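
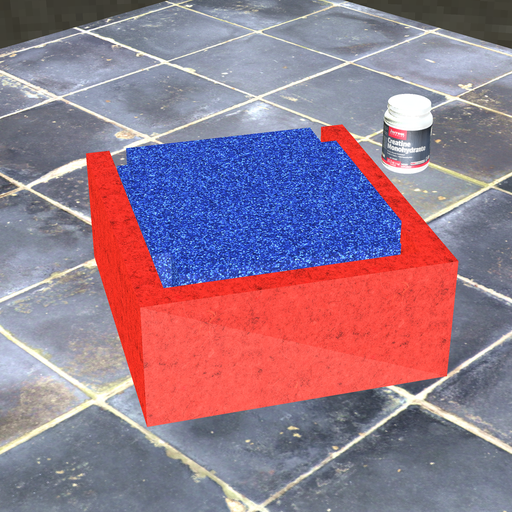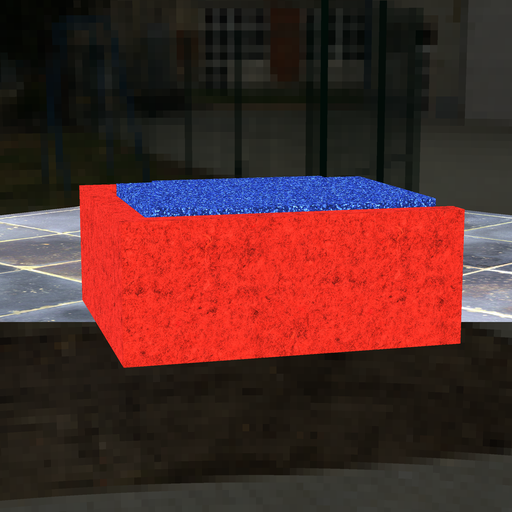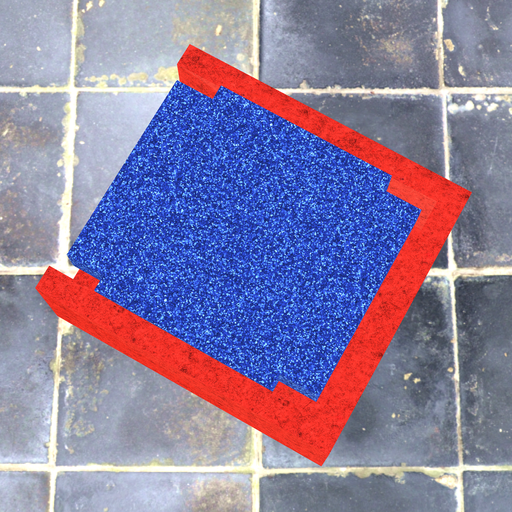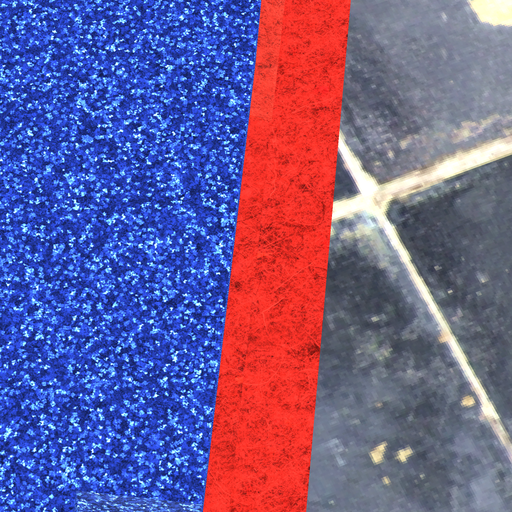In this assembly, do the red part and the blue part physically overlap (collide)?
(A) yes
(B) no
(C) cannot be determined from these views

(B) no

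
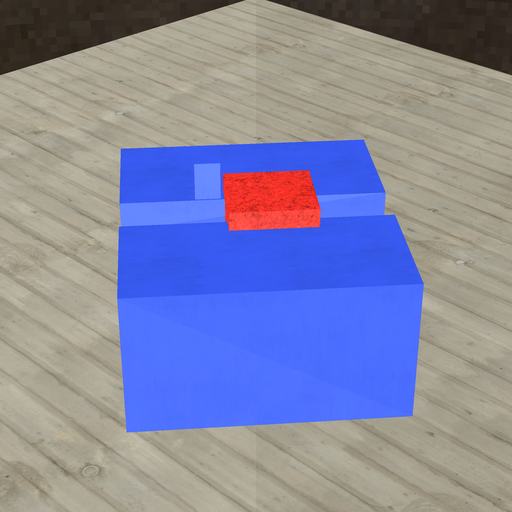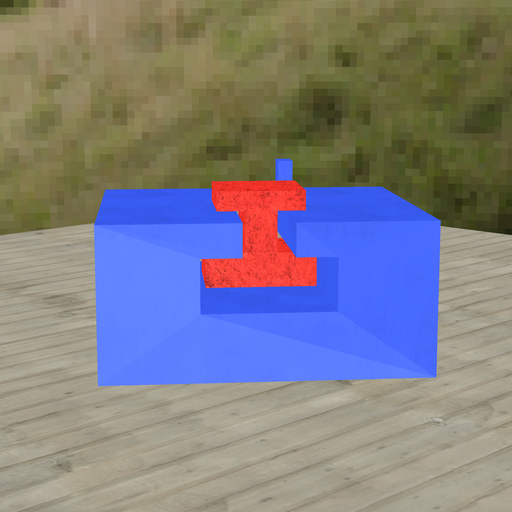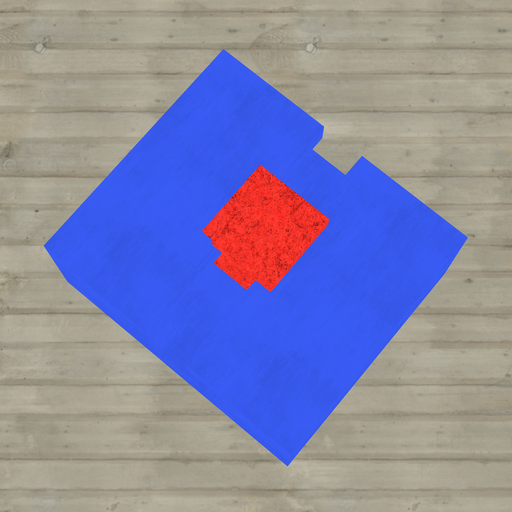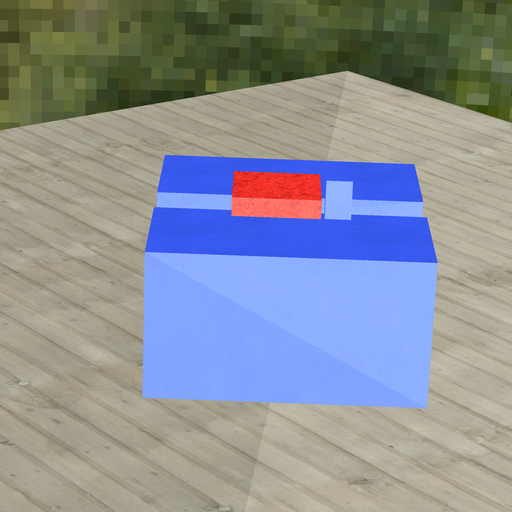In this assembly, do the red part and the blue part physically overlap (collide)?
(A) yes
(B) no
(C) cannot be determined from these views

(B) no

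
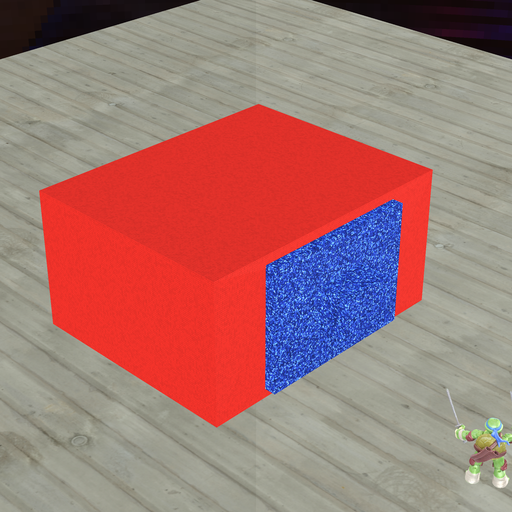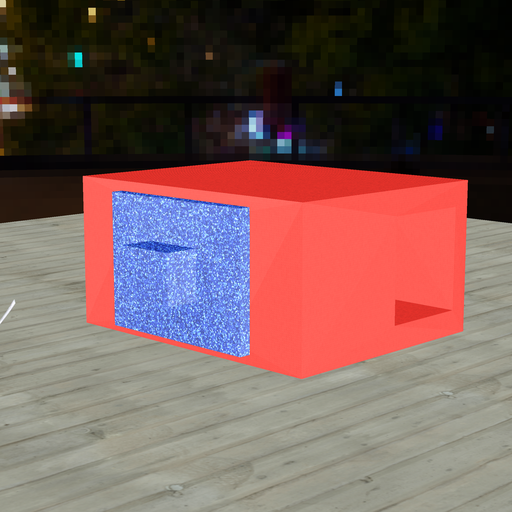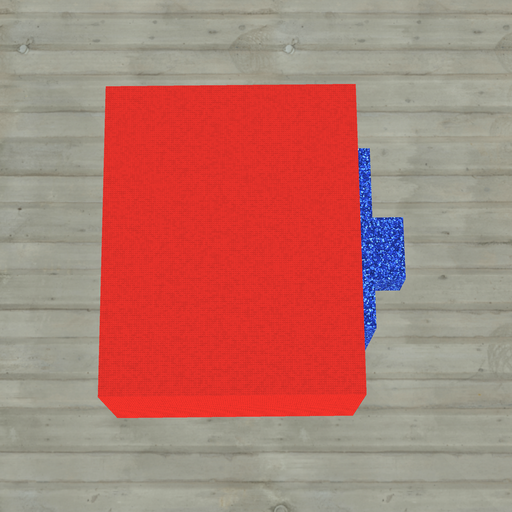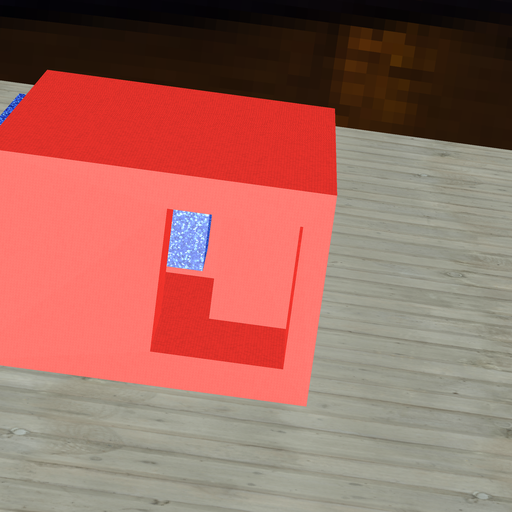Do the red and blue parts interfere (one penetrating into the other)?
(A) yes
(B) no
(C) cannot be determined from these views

(B) no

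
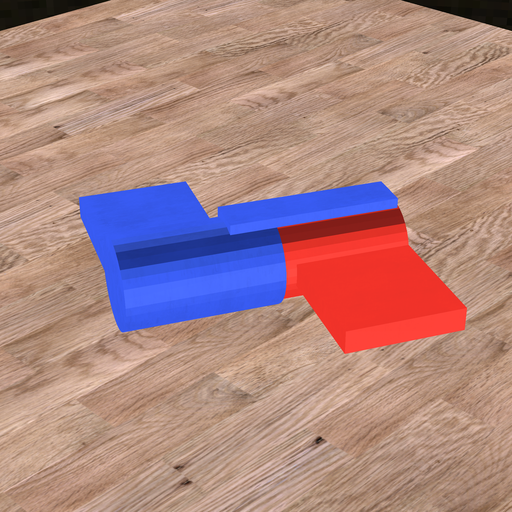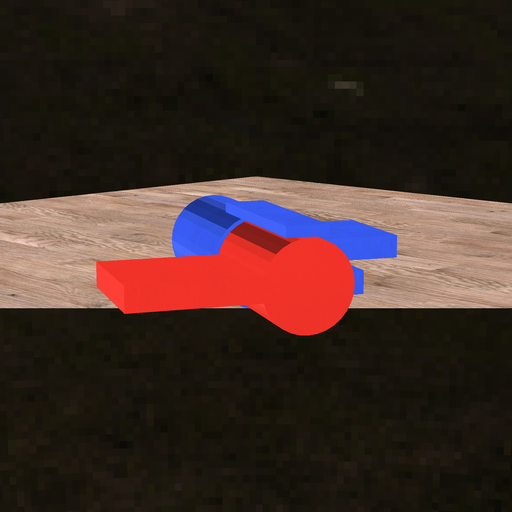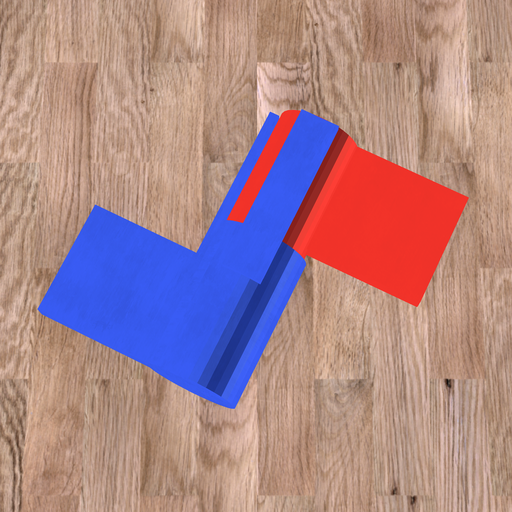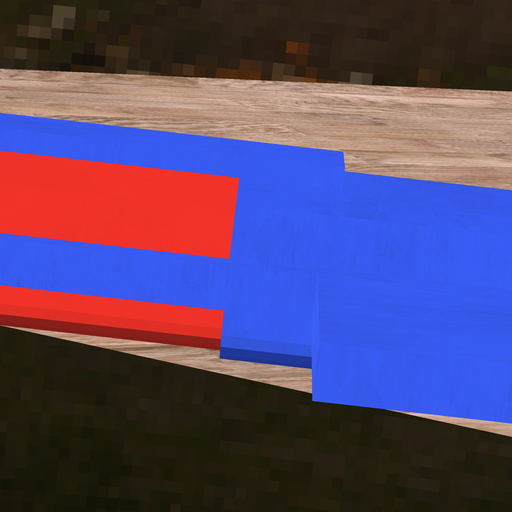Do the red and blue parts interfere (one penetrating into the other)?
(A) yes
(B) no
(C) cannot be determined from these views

(A) yes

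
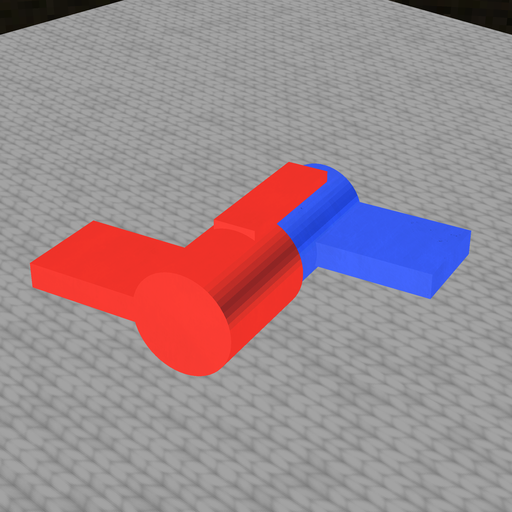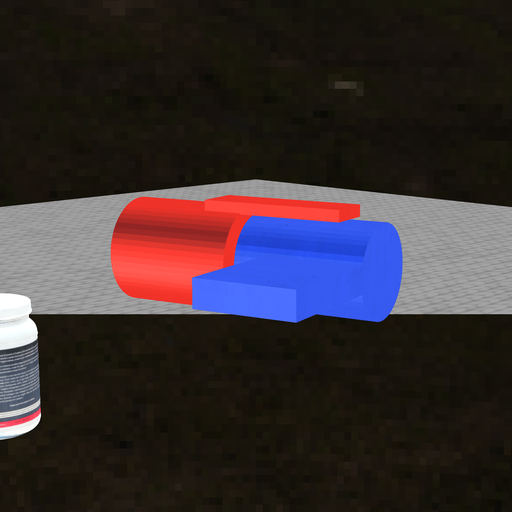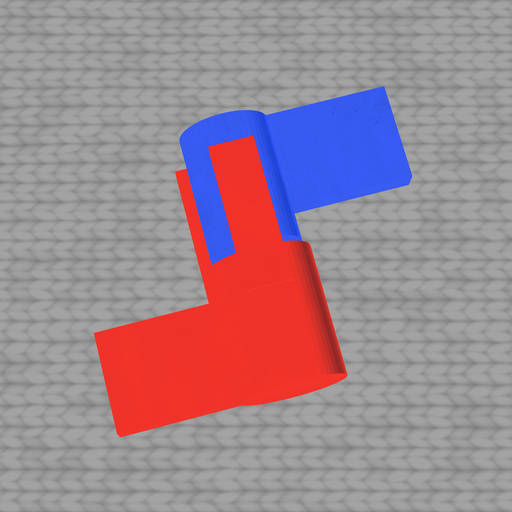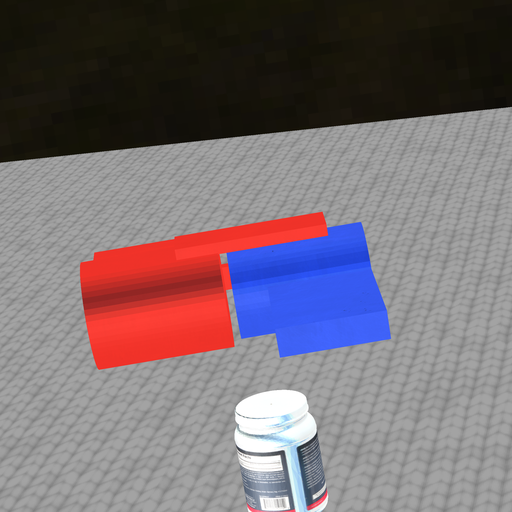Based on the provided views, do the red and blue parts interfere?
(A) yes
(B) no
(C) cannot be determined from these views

(B) no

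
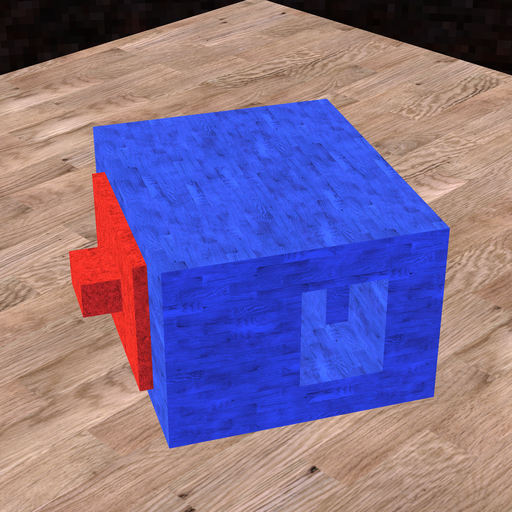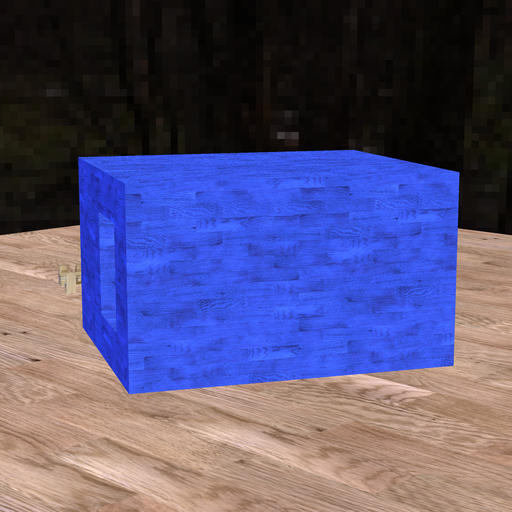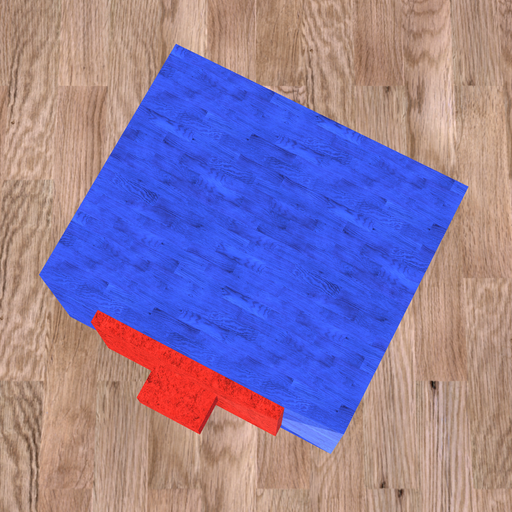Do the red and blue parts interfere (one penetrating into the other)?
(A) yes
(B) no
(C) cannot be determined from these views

(C) cannot be determined from these views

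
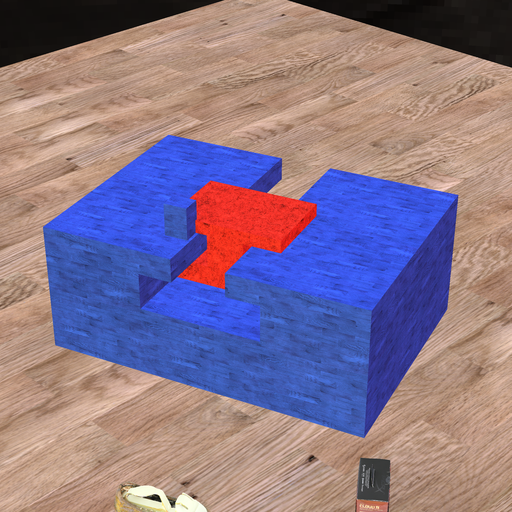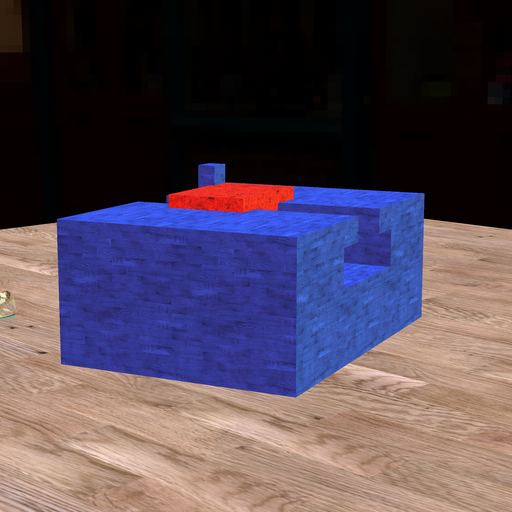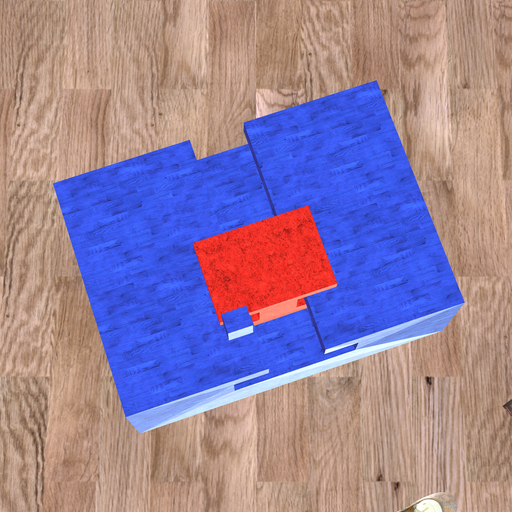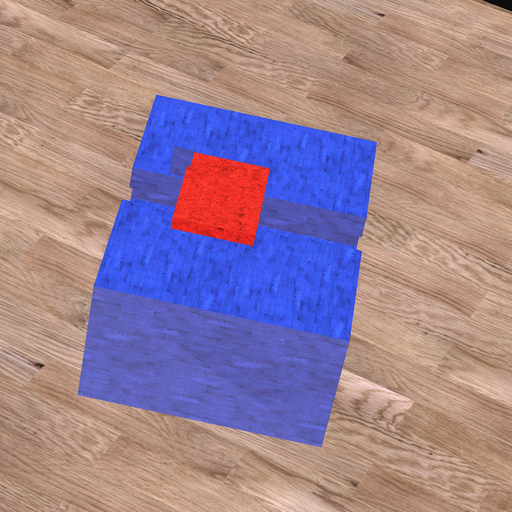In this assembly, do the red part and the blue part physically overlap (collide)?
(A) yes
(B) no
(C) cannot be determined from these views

(A) yes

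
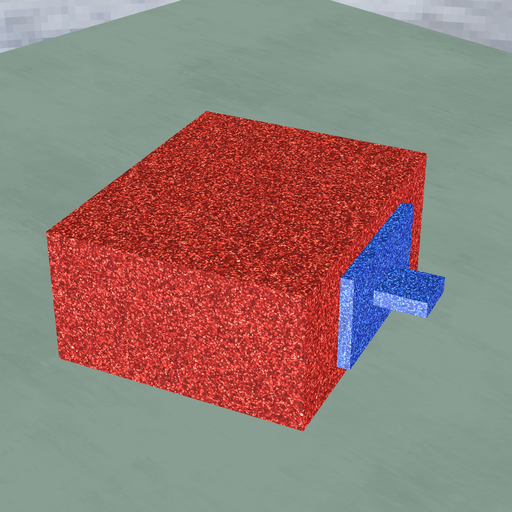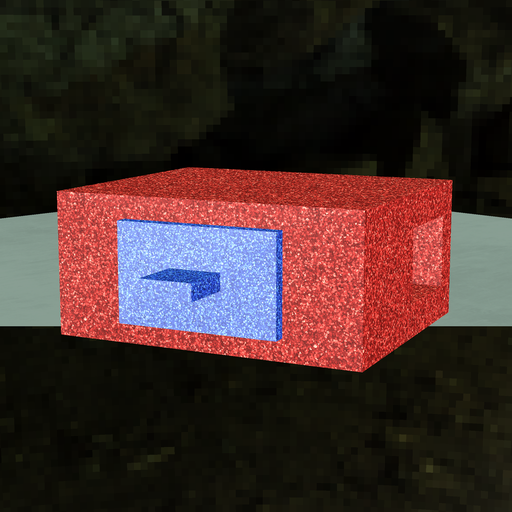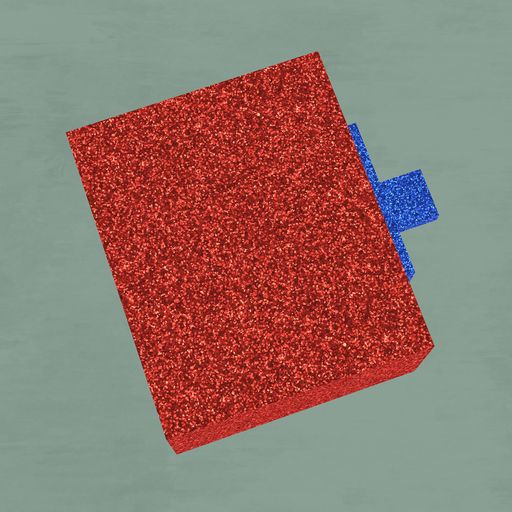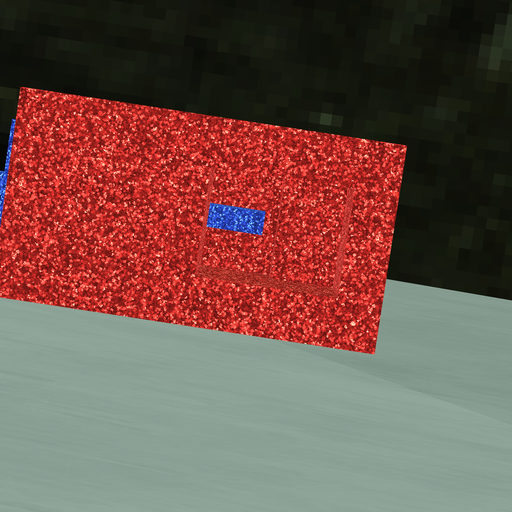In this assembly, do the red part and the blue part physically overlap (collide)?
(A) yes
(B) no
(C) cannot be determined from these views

(B) no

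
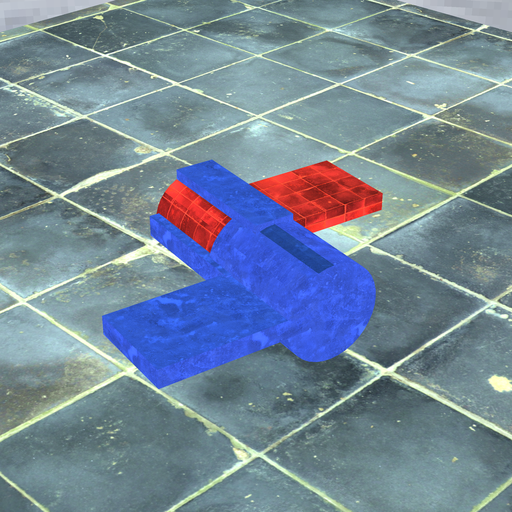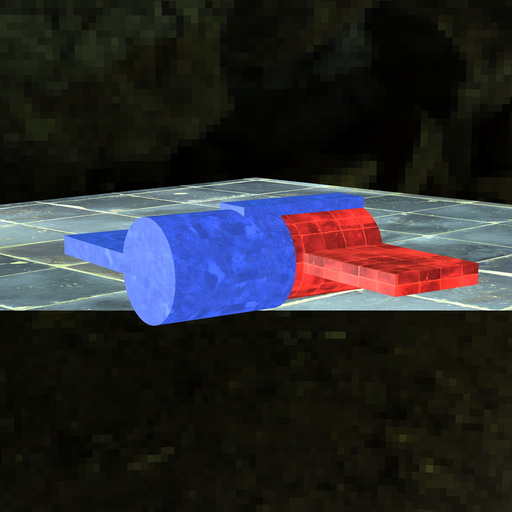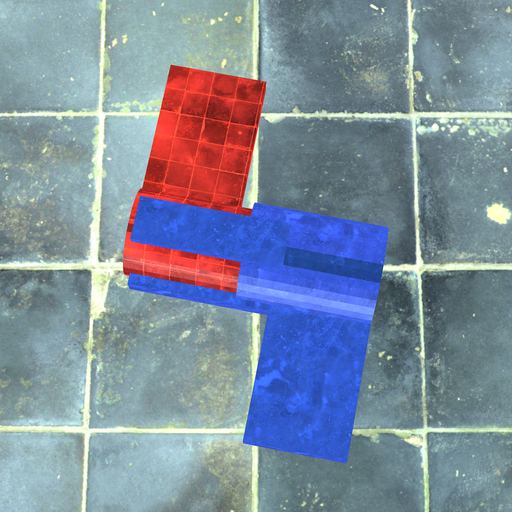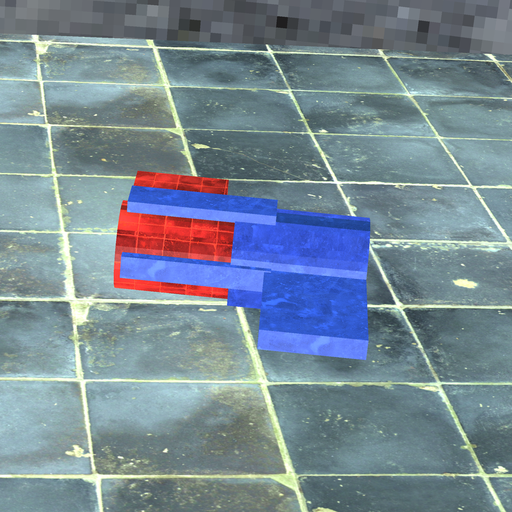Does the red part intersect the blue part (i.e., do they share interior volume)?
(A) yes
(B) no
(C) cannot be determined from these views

(A) yes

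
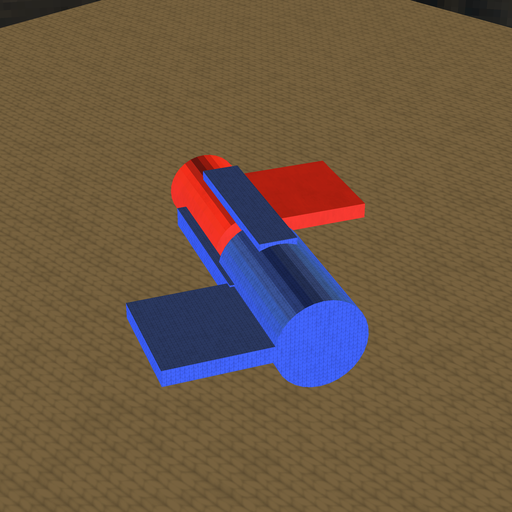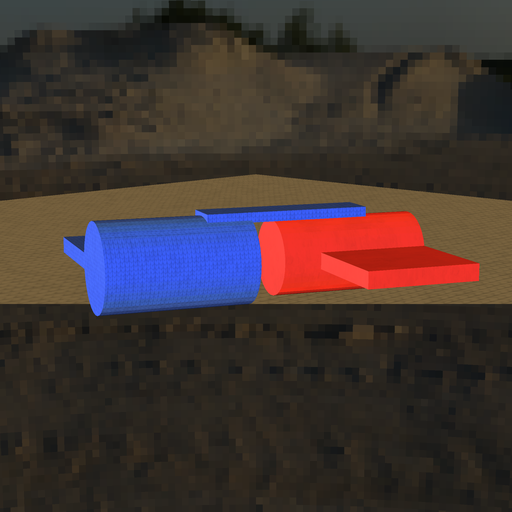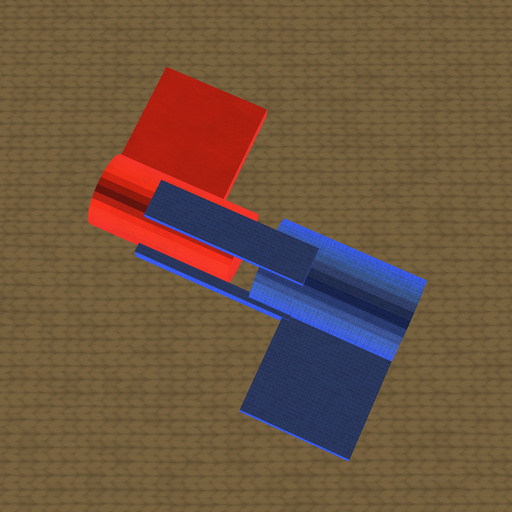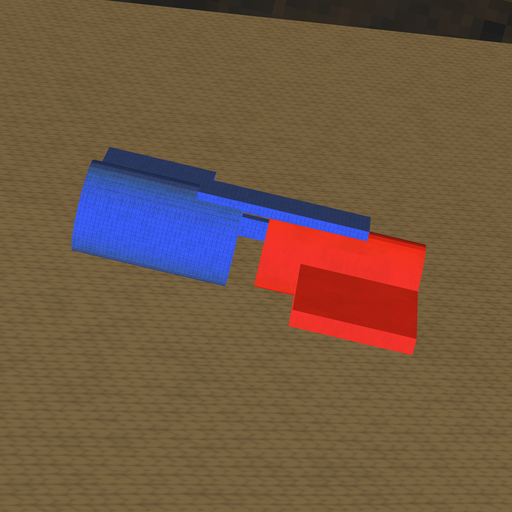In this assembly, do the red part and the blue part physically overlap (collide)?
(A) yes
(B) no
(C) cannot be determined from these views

(B) no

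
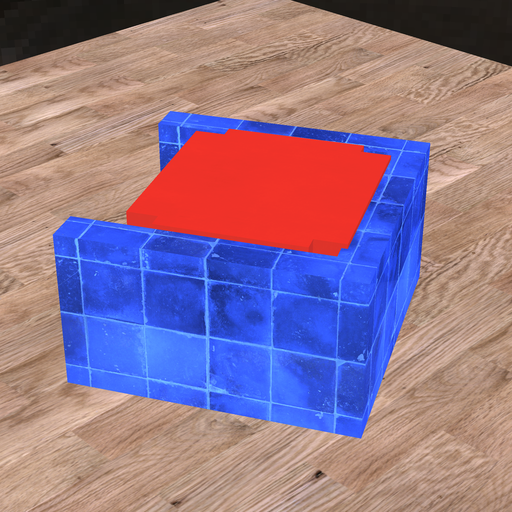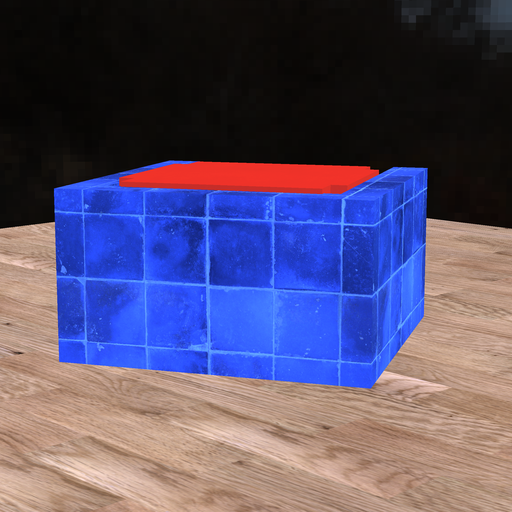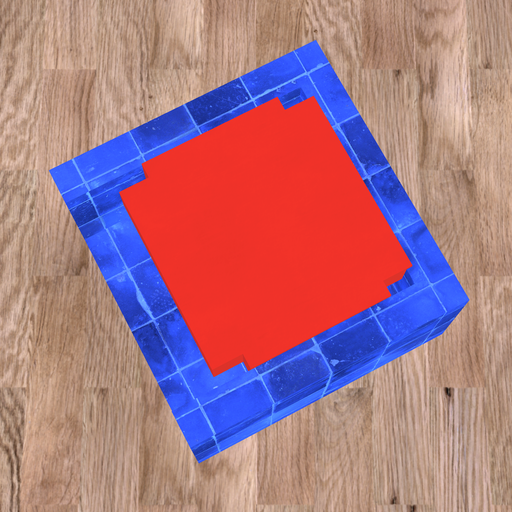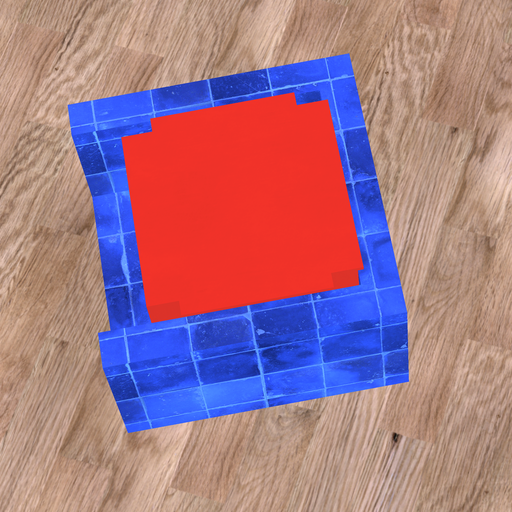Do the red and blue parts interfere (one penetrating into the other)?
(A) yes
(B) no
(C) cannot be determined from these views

(A) yes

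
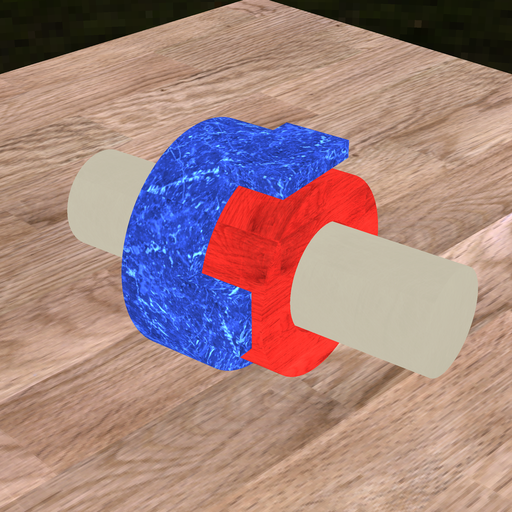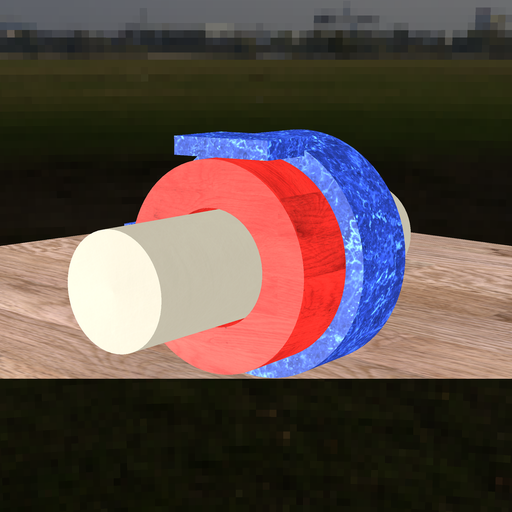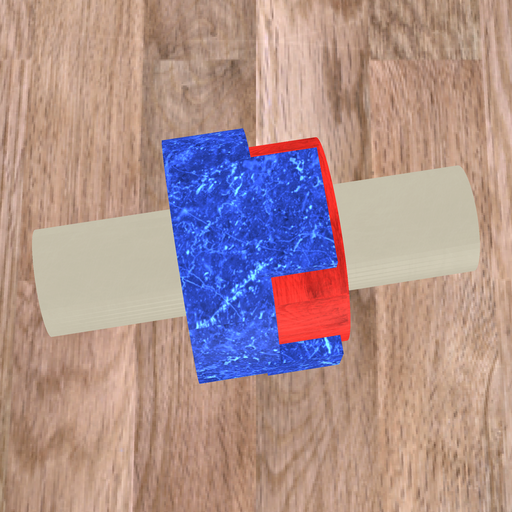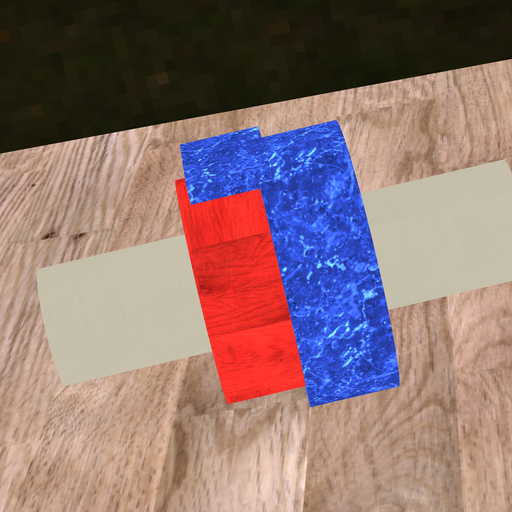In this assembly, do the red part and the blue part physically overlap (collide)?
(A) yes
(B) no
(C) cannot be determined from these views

(A) yes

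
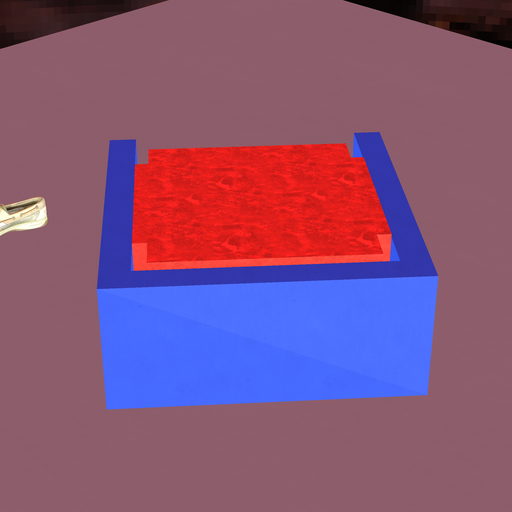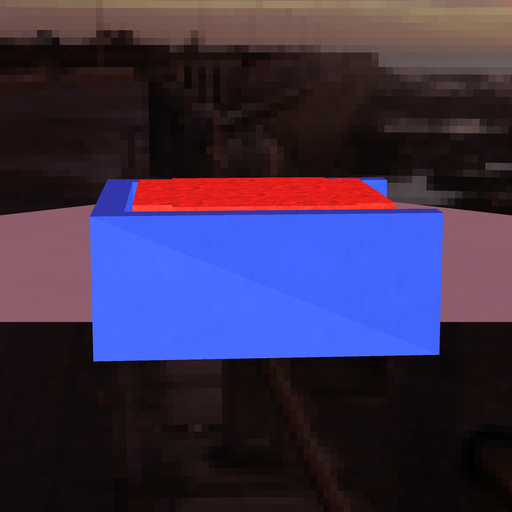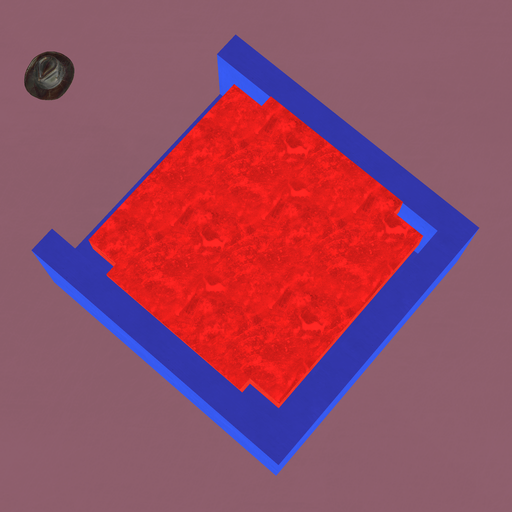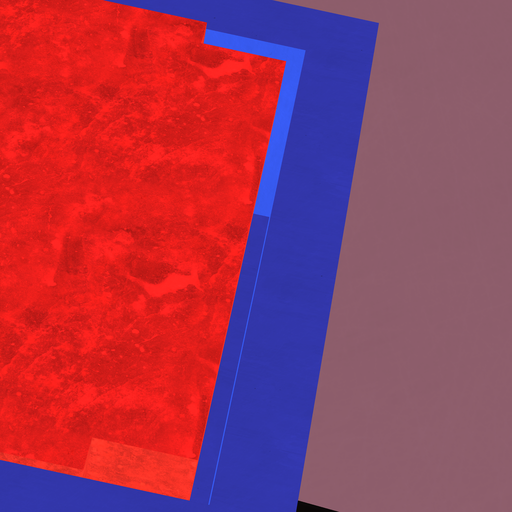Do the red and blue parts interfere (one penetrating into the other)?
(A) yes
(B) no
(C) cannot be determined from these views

(B) no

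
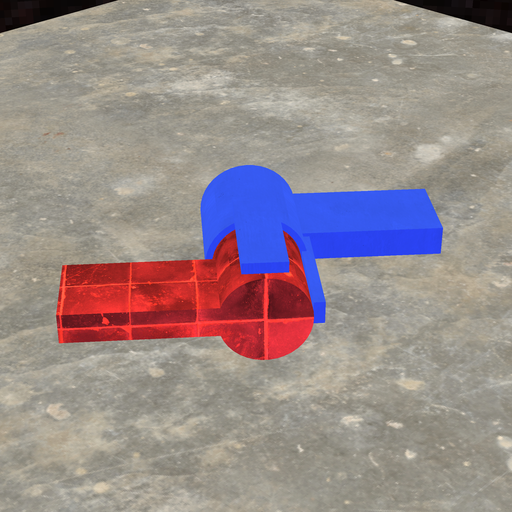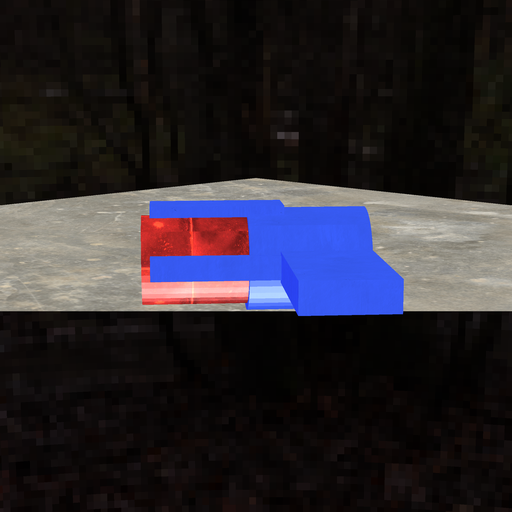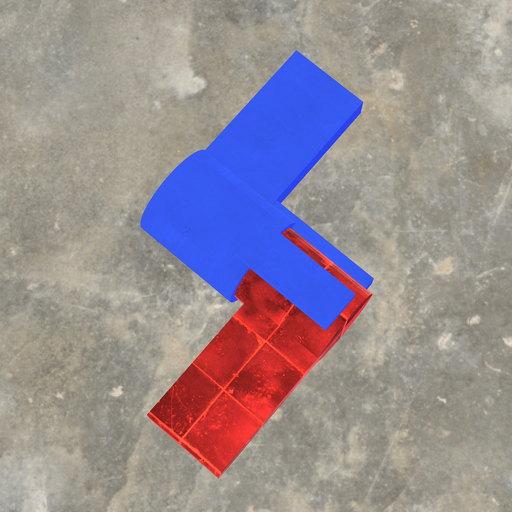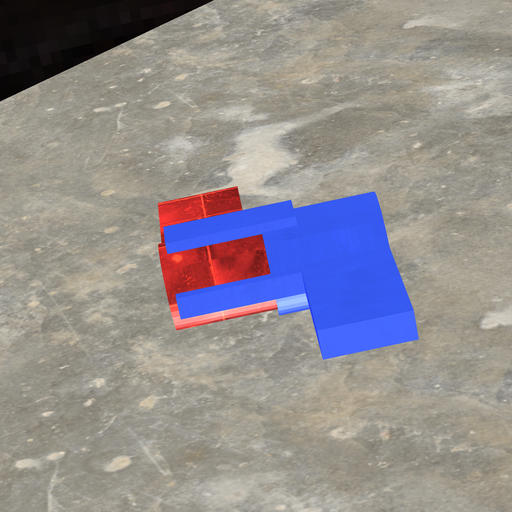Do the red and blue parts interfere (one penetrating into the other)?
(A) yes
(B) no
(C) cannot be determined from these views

(A) yes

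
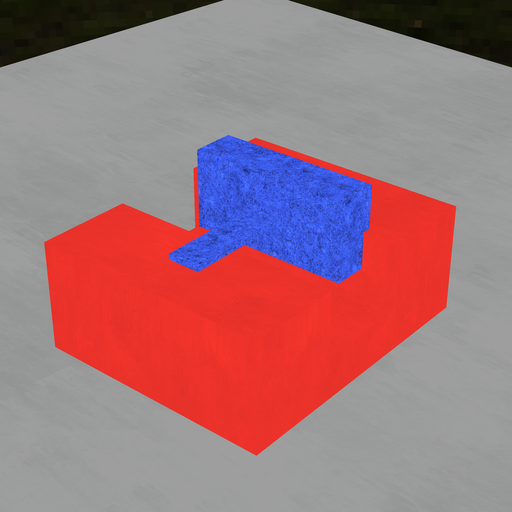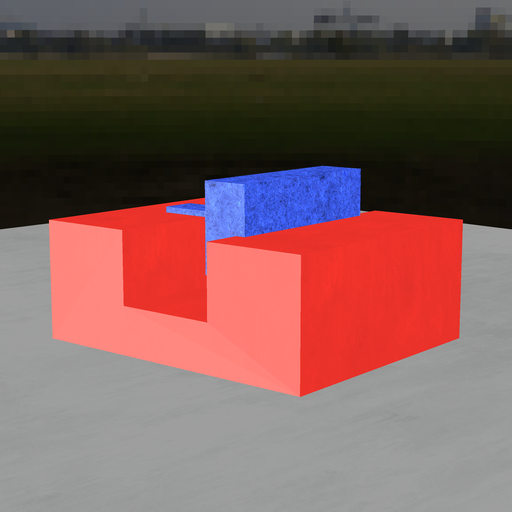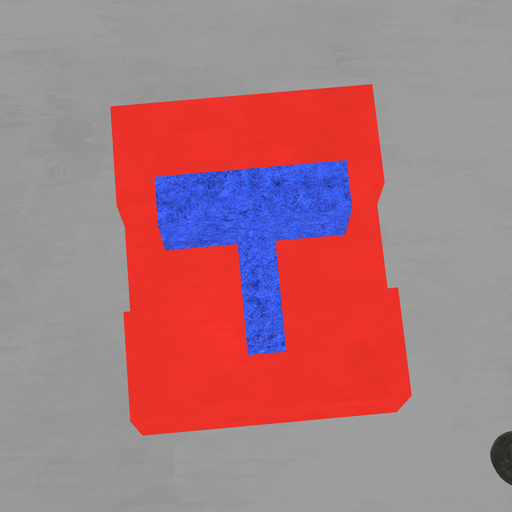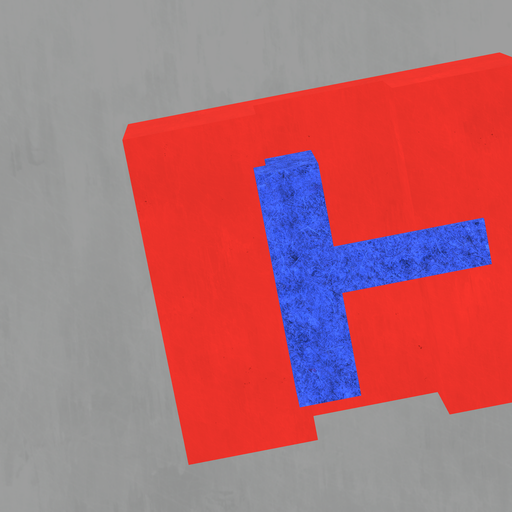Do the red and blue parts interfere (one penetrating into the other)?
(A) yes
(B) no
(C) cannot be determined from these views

(A) yes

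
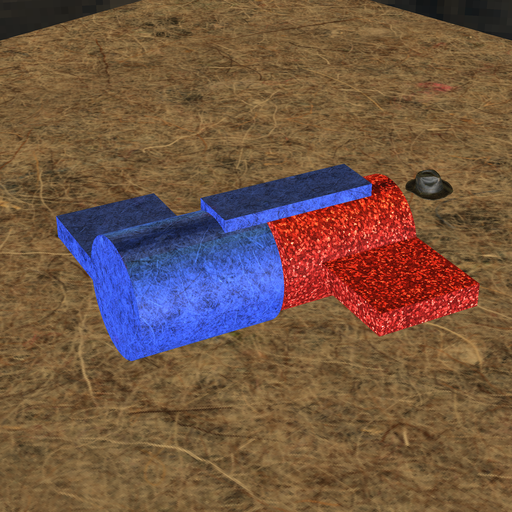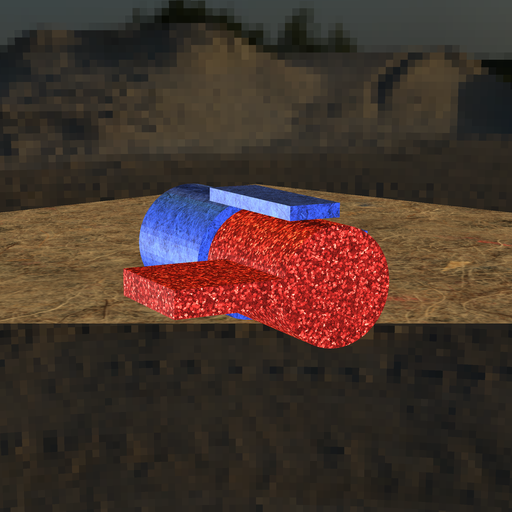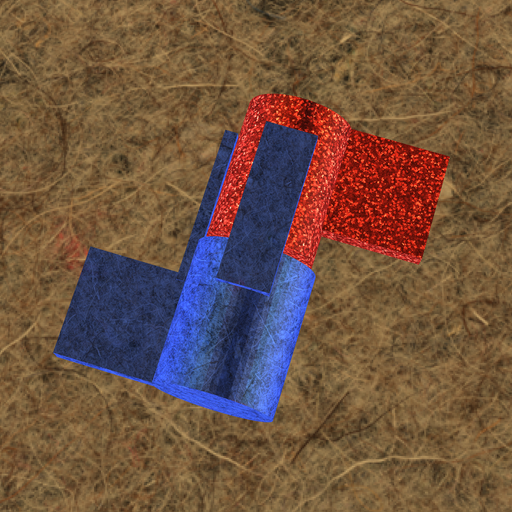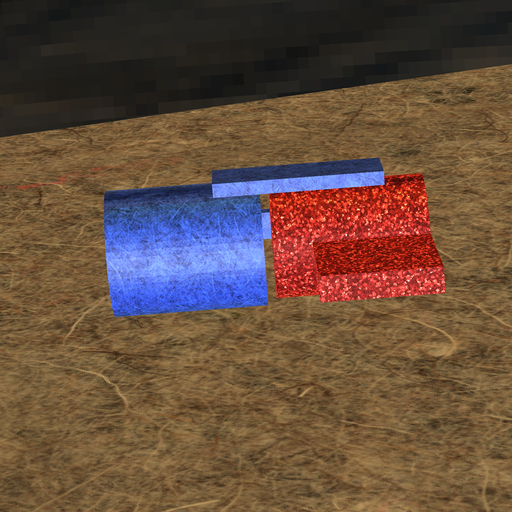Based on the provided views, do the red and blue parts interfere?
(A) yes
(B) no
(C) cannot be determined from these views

(B) no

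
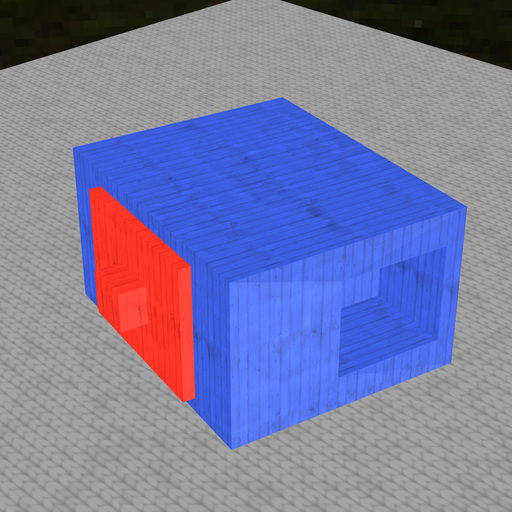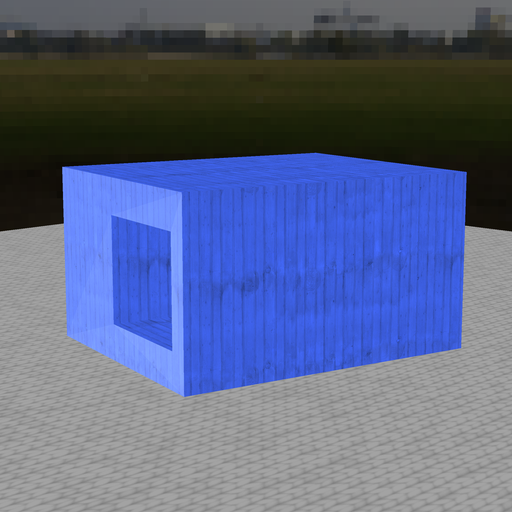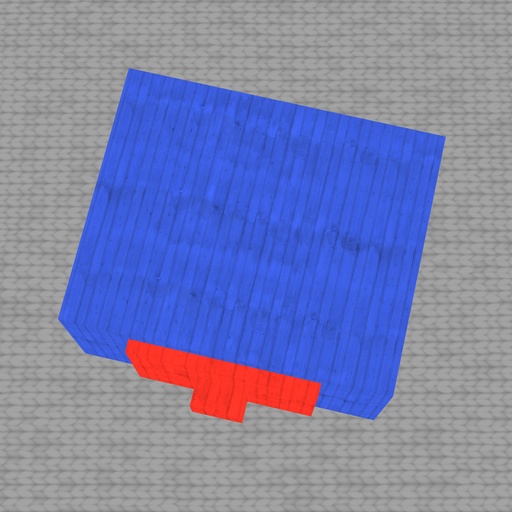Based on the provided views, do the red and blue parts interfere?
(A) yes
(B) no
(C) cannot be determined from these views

(C) cannot be determined from these views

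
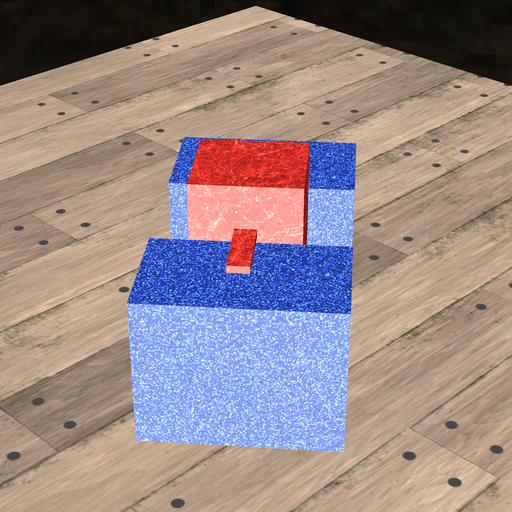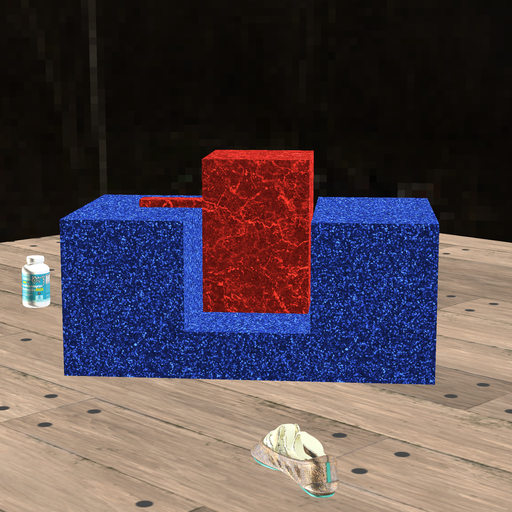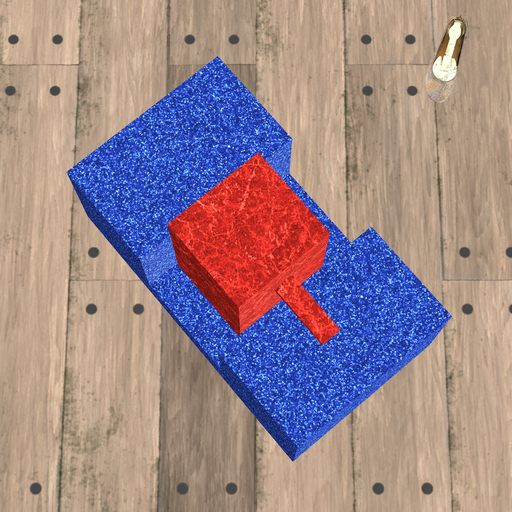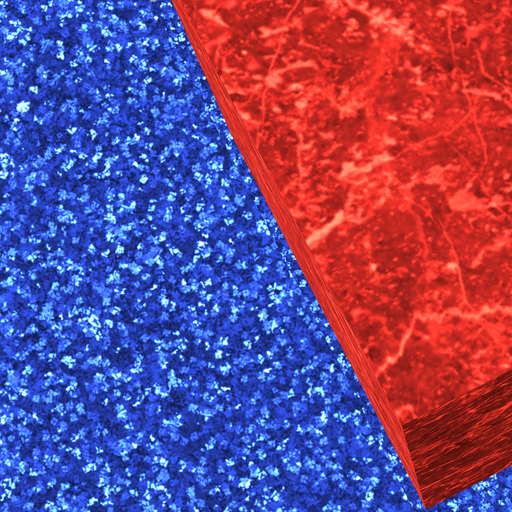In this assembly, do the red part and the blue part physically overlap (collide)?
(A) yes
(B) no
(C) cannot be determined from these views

(B) no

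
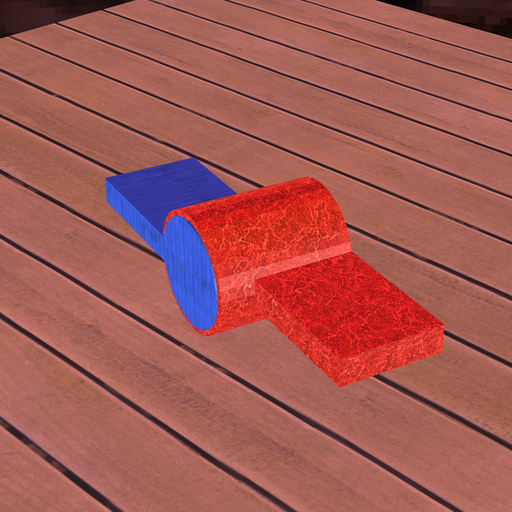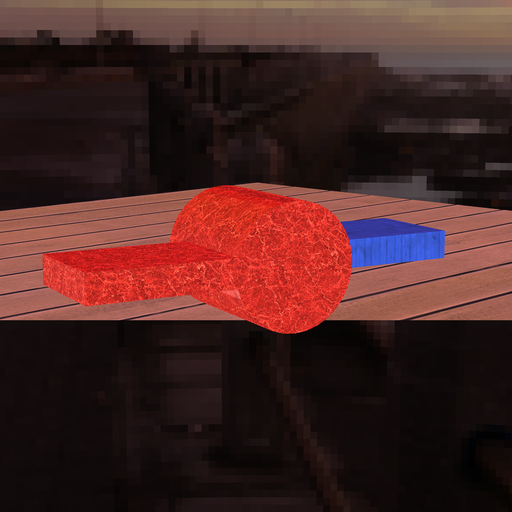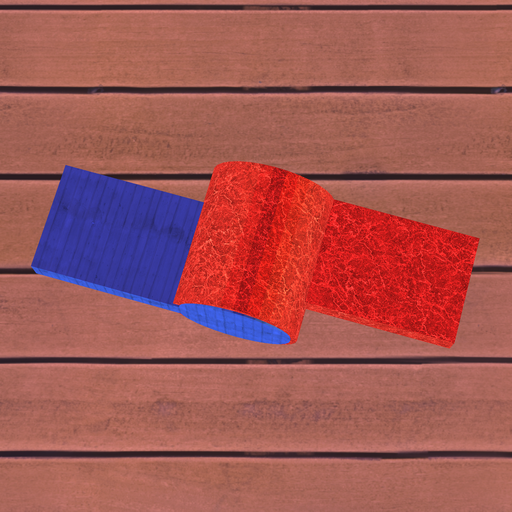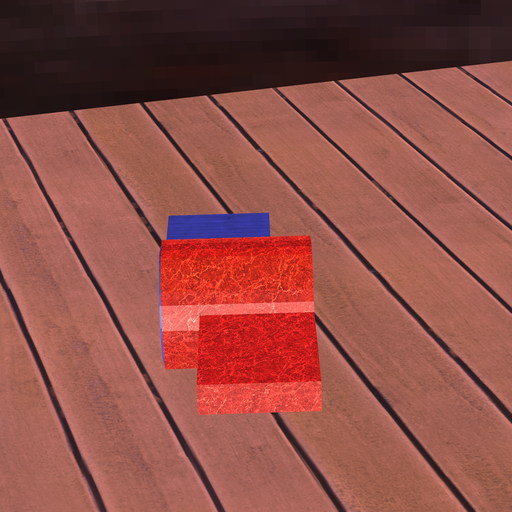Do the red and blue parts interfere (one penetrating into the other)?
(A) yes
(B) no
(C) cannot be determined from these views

(A) yes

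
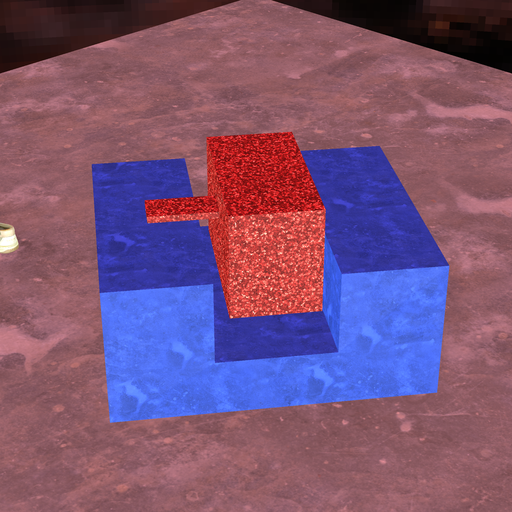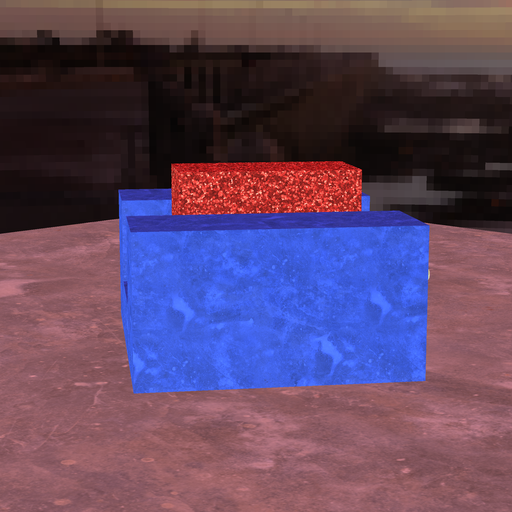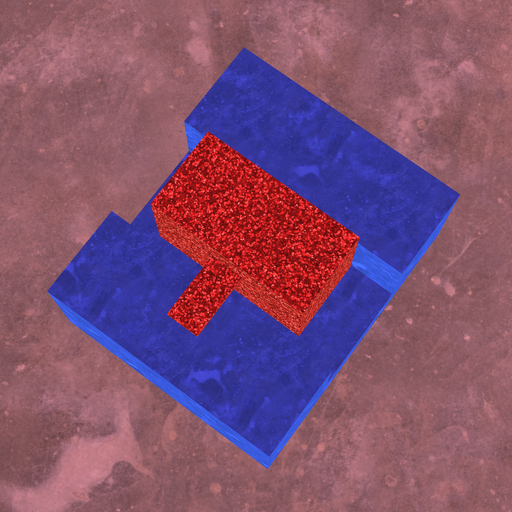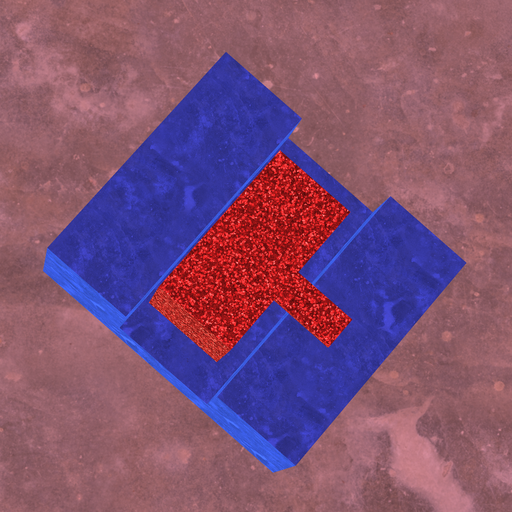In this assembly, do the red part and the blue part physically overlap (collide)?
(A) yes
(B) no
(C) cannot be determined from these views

(B) no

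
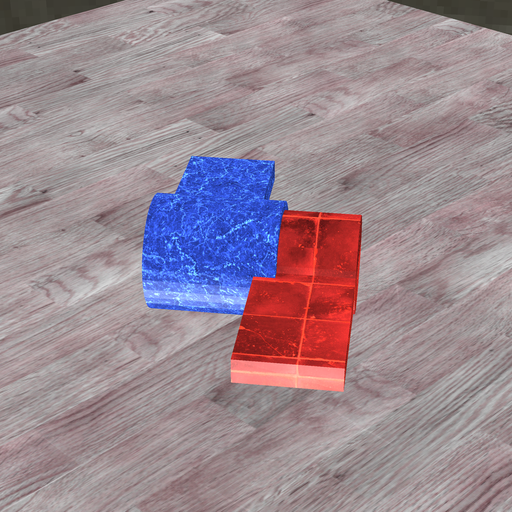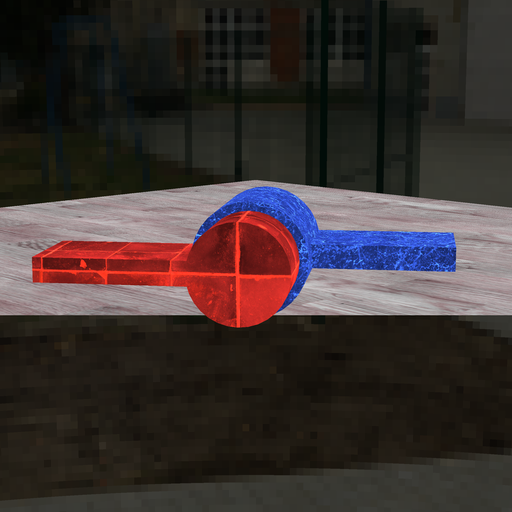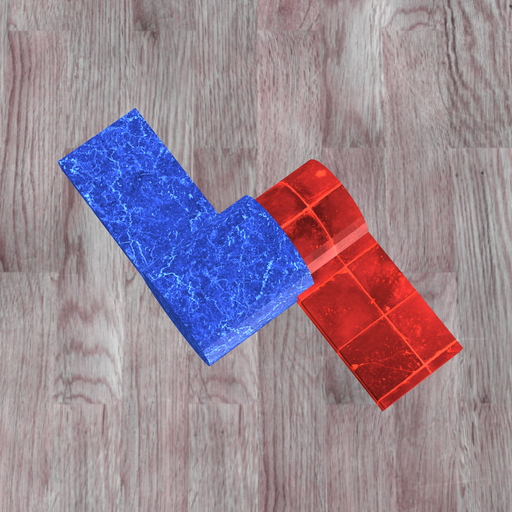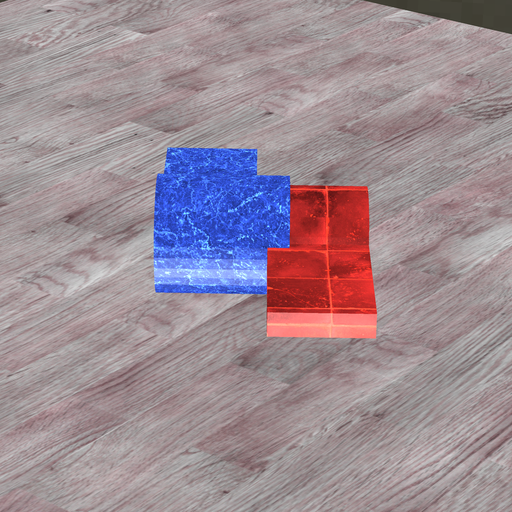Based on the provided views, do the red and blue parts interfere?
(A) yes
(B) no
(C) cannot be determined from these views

(A) yes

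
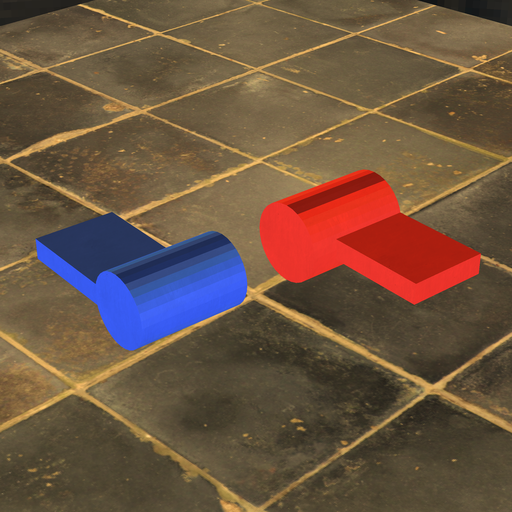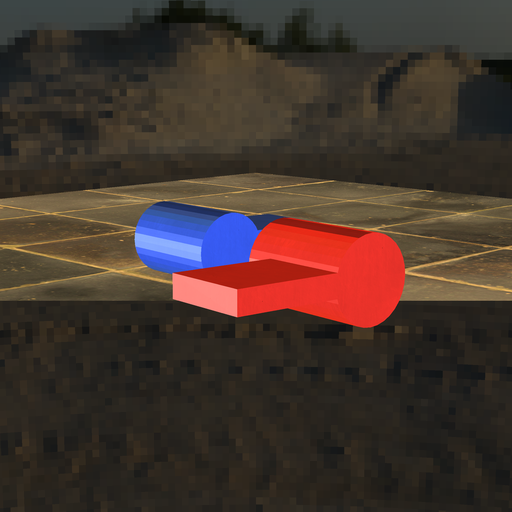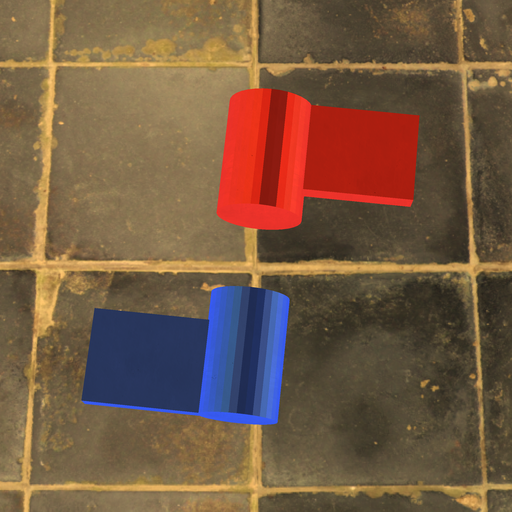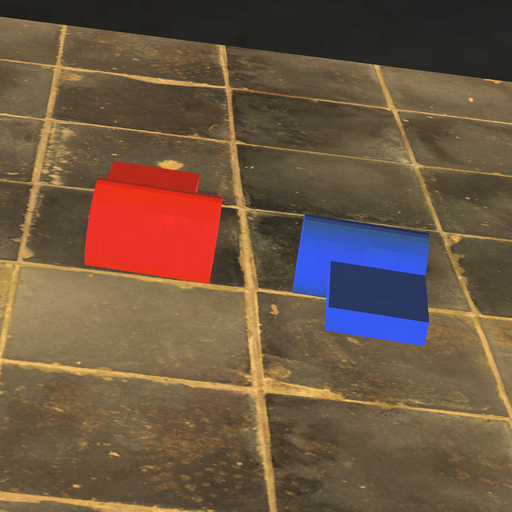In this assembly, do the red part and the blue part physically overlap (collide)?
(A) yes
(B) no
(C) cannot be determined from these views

(B) no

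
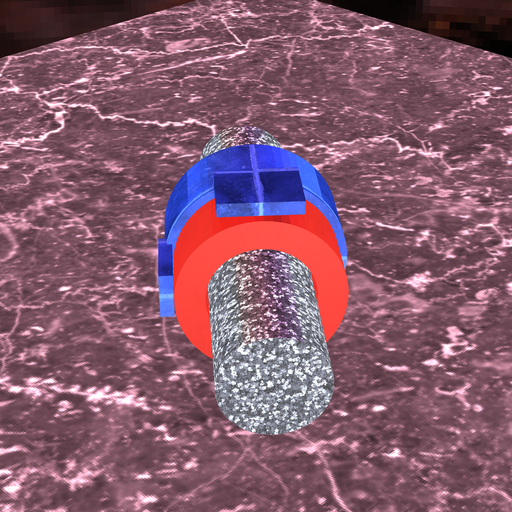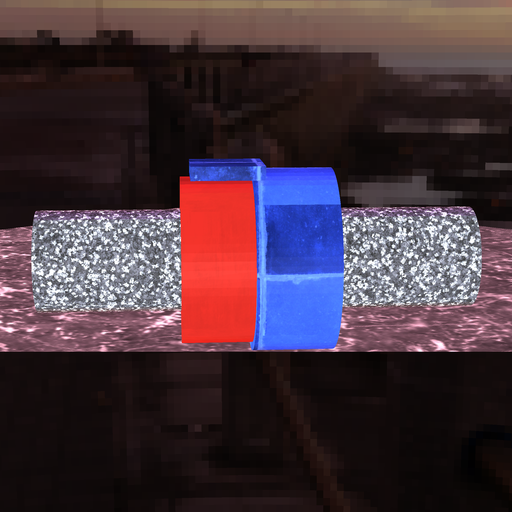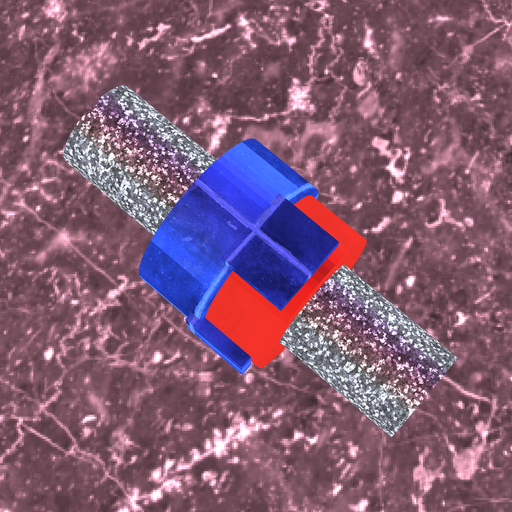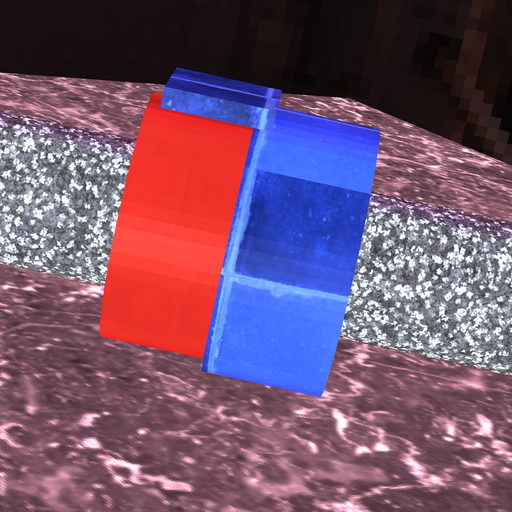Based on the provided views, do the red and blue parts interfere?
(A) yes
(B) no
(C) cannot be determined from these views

(A) yes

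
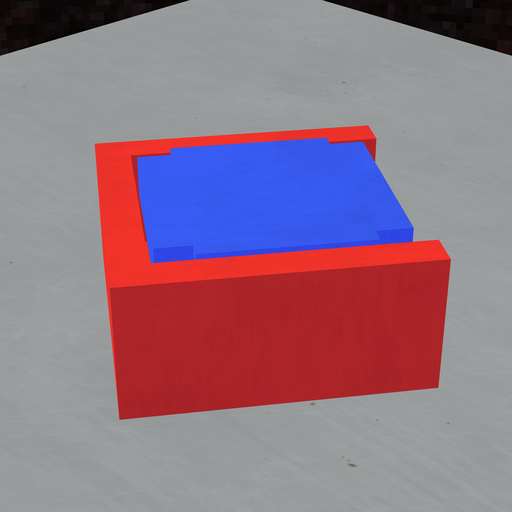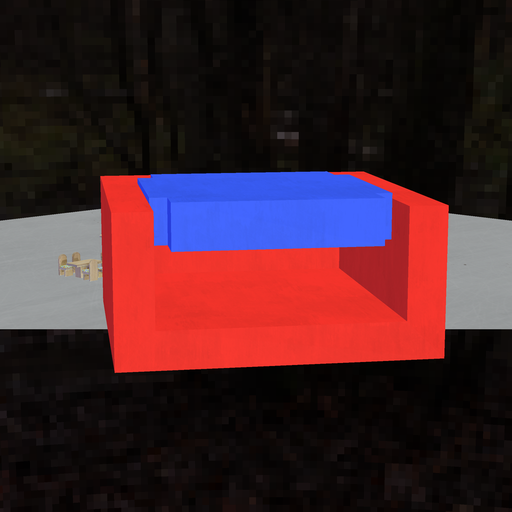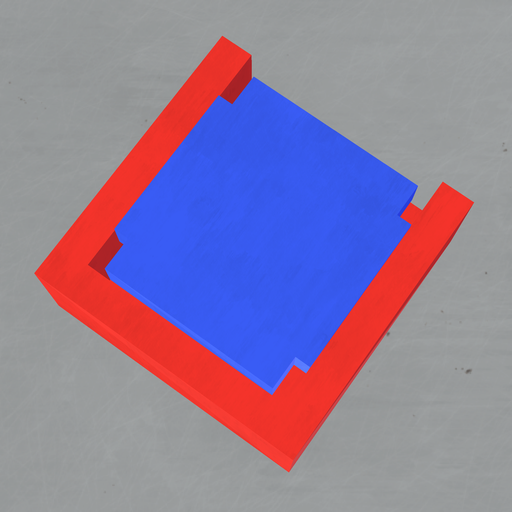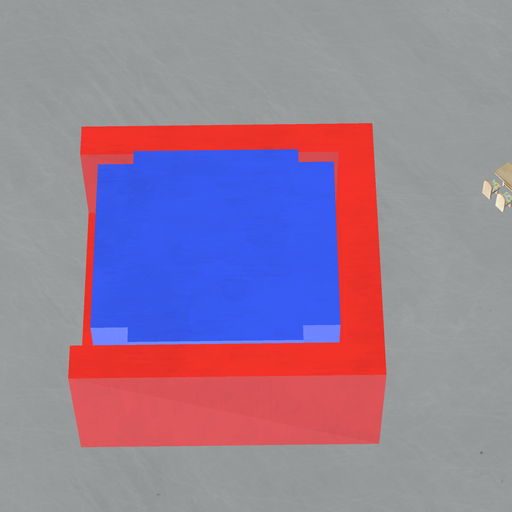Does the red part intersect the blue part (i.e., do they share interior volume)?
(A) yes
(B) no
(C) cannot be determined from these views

(B) no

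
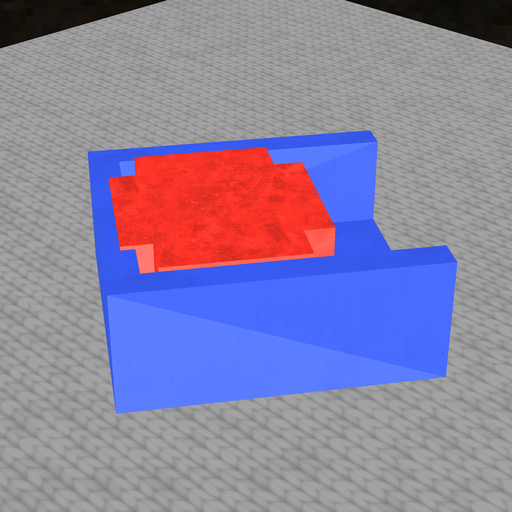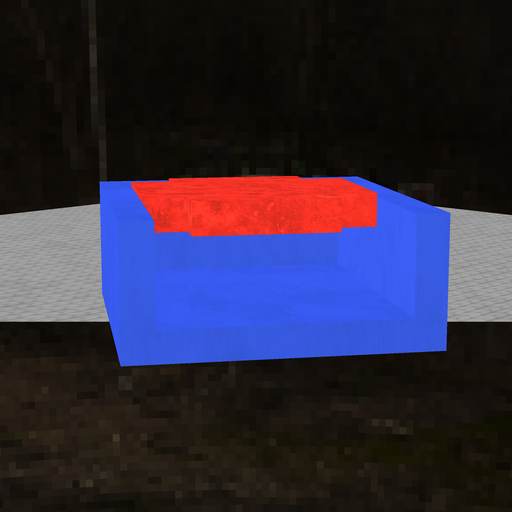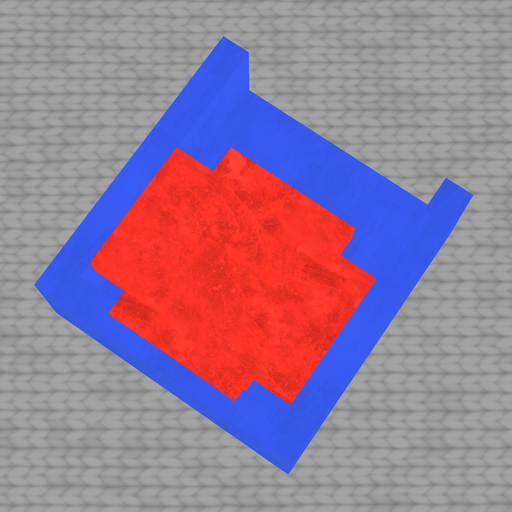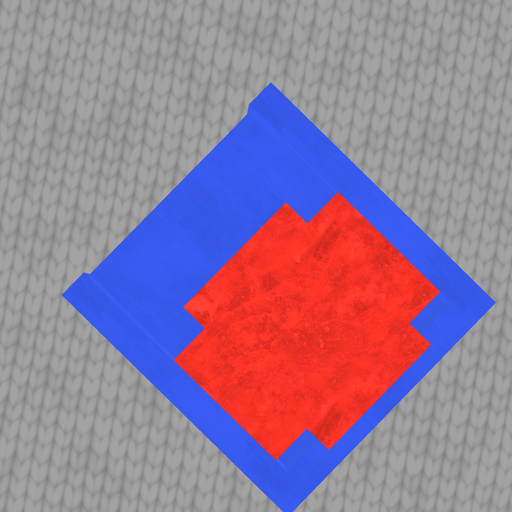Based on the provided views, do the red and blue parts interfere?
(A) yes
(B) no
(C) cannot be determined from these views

(A) yes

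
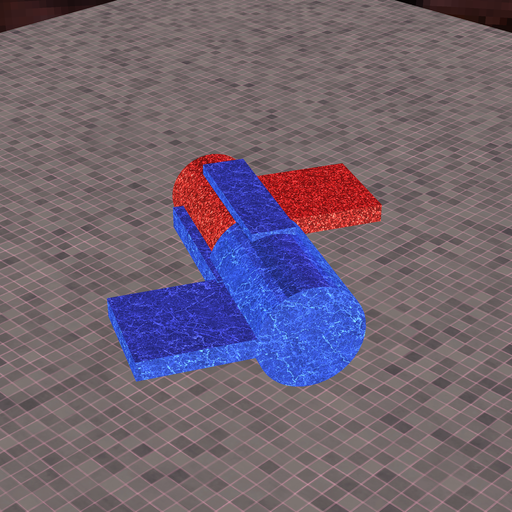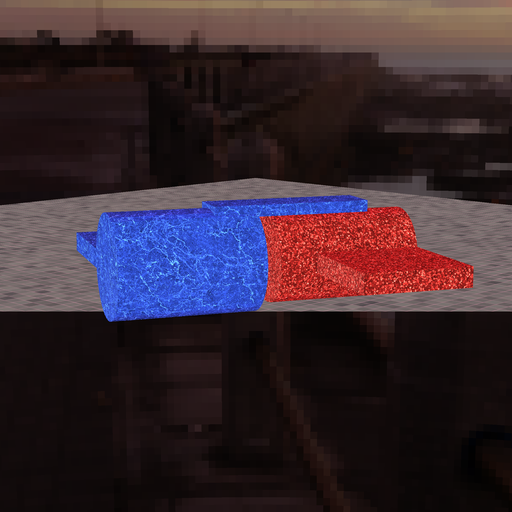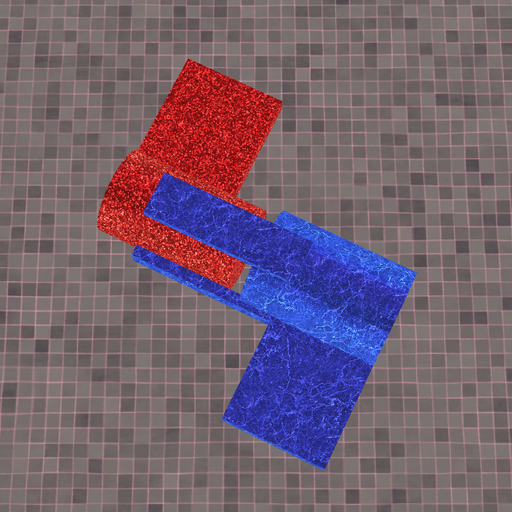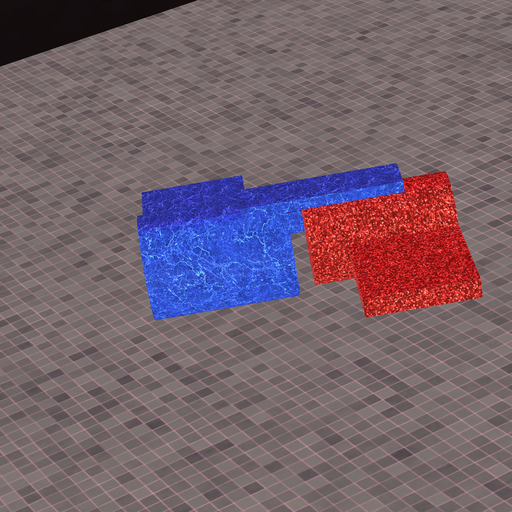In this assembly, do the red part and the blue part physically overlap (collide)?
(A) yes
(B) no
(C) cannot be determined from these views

(B) no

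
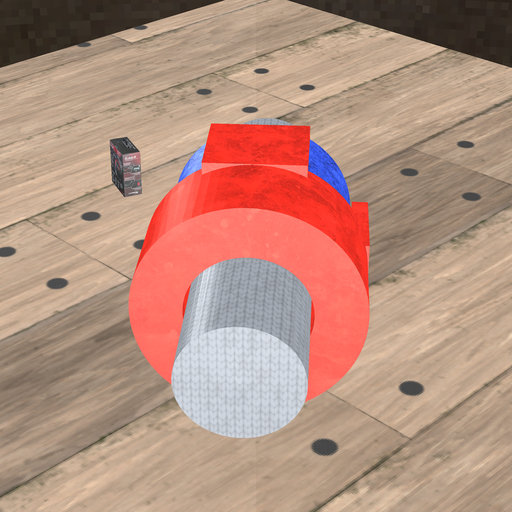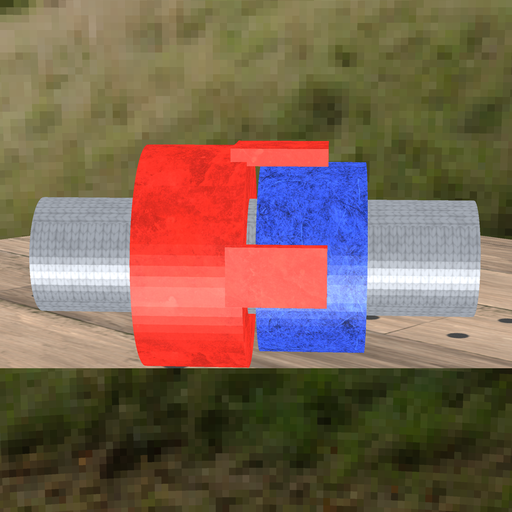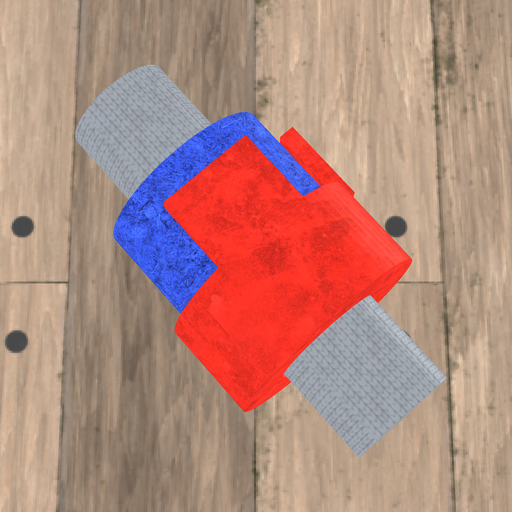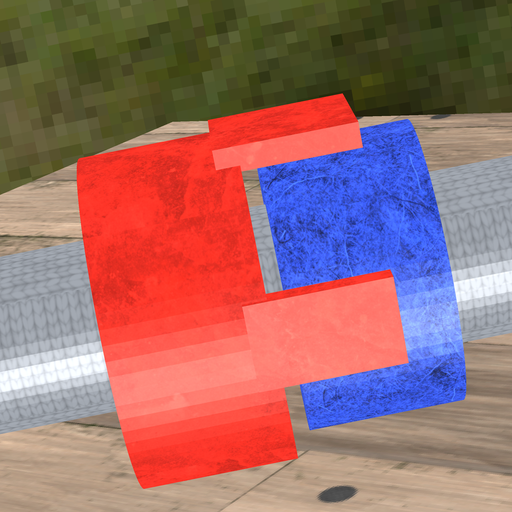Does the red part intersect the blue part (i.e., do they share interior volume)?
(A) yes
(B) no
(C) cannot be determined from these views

(B) no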